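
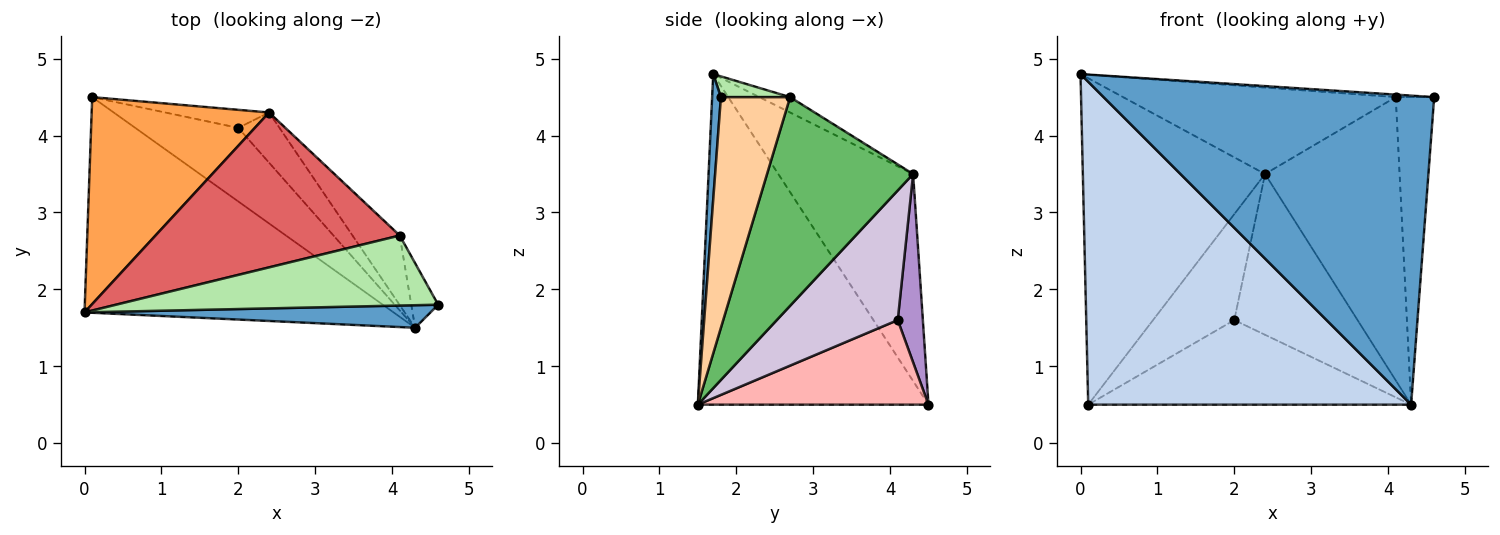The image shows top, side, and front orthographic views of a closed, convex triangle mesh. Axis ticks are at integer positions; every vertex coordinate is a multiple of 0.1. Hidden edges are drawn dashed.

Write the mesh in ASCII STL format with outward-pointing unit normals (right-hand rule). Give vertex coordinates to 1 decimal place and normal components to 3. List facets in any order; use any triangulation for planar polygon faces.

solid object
 facet normal 0.026 -0.997 0.073
  outer loop
   vertex 4.3 1.5 0.5
   vertex 4.6 1.8 4.5
   vertex 0.0 1.7 4.8
  endloop
 endfacet
 facet normal -0.511 -0.715 -0.477
  outer loop
   vertex 4.3 1.5 0.5
   vertex 0.0 1.7 4.8
   vertex 0.1 4.5 0.5
  endloop
 endfacet
 facet normal -0.530 0.716 0.454
  outer loop
   vertex 2.4 4.3 3.5
   vertex 0.1 4.5 0.5
   vertex 0.0 1.7 4.8
  endloop
 endfacet
 facet normal 0.870 0.483 -0.101
  outer loop
   vertex 4.1 2.7 4.5
   vertex 4.6 1.8 4.5
   vertex 4.3 1.5 0.5
  endloop
 endfacet
 facet normal 0.726 0.668 -0.164
  outer loop
   vertex 4.1 2.7 4.5
   vertex 4.3 1.5 0.5
   vertex 2.4 4.3 3.5
  endloop
 endfacet
 facet normal 0.064 0.036 0.997
  outer loop
   vertex 4.1 2.7 4.5
   vertex 0.0 1.7 4.8
   vertex 4.6 1.8 4.5
  endloop
 endfacet
 facet normal -0.055 0.487 0.872
  outer loop
   vertex 4.1 2.7 4.5
   vertex 2.4 4.3 3.5
   vertex 0.0 1.7 4.8
  endloop
 endfacet
 facet normal 0.474 0.664 -0.578
  outer loop
   vertex 2.0 4.1 1.6
   vertex 4.3 1.5 0.5
   vertex 0.1 4.5 0.5
  endloop
 endfacet
 facet normal 0.292 0.943 -0.161
  outer loop
   vertex 2.0 4.1 1.6
   vertex 0.1 4.5 0.5
   vertex 2.4 4.3 3.5
  endloop
 endfacet
 facet normal 0.684 0.697 -0.217
  outer loop
   vertex 2.0 4.1 1.6
   vertex 2.4 4.3 3.5
   vertex 4.3 1.5 0.5
  endloop
 endfacet
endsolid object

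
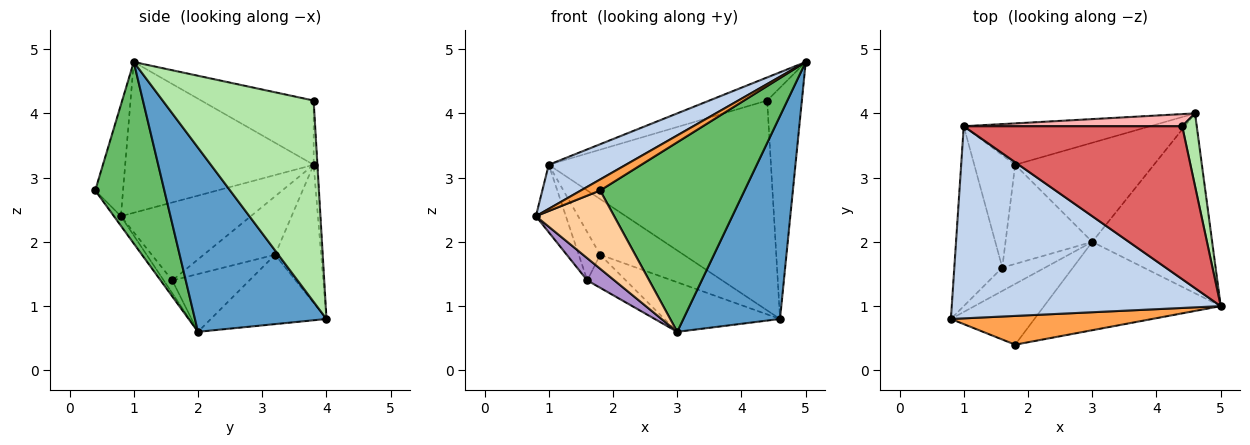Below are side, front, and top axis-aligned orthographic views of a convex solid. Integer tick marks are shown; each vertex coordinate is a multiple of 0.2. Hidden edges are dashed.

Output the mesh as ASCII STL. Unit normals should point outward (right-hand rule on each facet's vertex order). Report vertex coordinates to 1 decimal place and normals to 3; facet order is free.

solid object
 facet normal 0.714 -0.524 -0.465
  outer loop
   vertex 3.0 2.0 0.6
   vertex 4.6 4.0 0.8
   vertex 5.0 1.0 4.8
  endloop
 endfacet
 facet normal -0.479 -0.196 0.855
  outer loop
   vertex 1.0 3.8 3.2
   vertex 0.8 0.8 2.4
   vertex 5.0 1.0 4.8
  endloop
 endfacet
 facet normal -0.459 -0.318 0.830
  outer loop
   vertex 1.8 0.4 2.8
   vertex 5.0 1.0 4.8
   vertex 0.8 0.8 2.4
  endloop
 endfacet
 facet normal -0.071 -0.788 -0.612
  outer loop
   vertex 1.8 0.4 2.8
   vertex 0.8 0.8 2.4
   vertex 3.0 2.0 0.6
  endloop
 endfacet
 facet normal 0.398 -0.831 -0.388
  outer loop
   vertex 1.8 0.4 2.8
   vertex 3.0 2.0 0.6
   vertex 5.0 1.0 4.8
  endloop
 endfacet
 facet normal 0.972 0.223 0.070
  outer loop
   vertex 4.4 3.8 4.2
   vertex 5.0 1.0 4.8
   vertex 4.6 4.0 0.8
  endloop
 endfacet
 facet normal -0.279 0.144 0.949
  outer loop
   vertex 4.4 3.8 4.2
   vertex 1.0 3.8 3.2
   vertex 5.0 1.0 4.8
  endloop
 endfacet
 facet normal -0.017 0.998 0.058
  outer loop
   vertex 4.4 3.8 4.2
   vertex 4.6 4.0 0.8
   vertex 1.0 3.8 3.2
  endloop
 endfacet
 facet normal -0.213 -0.673 -0.708
  outer loop
   vertex 1.6 1.6 1.4
   vertex 3.0 2.0 0.6
   vertex 0.8 0.8 2.4
  endloop
 endfacet
 facet normal -0.836 0.193 -0.514
  outer loop
   vertex 1.6 1.6 1.4
   vertex 0.8 0.8 2.4
   vertex 1.0 3.8 3.2
  endloop
 endfacet
 facet normal -0.408 0.408 -0.816
  outer loop
   vertex 1.8 3.2 1.8
   vertex 4.6 4.0 0.8
   vertex 3.0 2.0 0.6
  endloop
 endfacet
 facet normal -0.405 0.734 -0.546
  outer loop
   vertex 1.8 3.2 1.8
   vertex 1.0 3.8 3.2
   vertex 4.6 4.0 0.8
  endloop
 endfacet
 facet normal -0.535 0.267 -0.802
  outer loop
   vertex 1.8 3.2 1.8
   vertex 3.0 2.0 0.6
   vertex 1.6 1.6 1.4
  endloop
 endfacet
 facet normal -0.796 0.239 -0.557
  outer loop
   vertex 1.8 3.2 1.8
   vertex 1.6 1.6 1.4
   vertex 1.0 3.8 3.2
  endloop
 endfacet
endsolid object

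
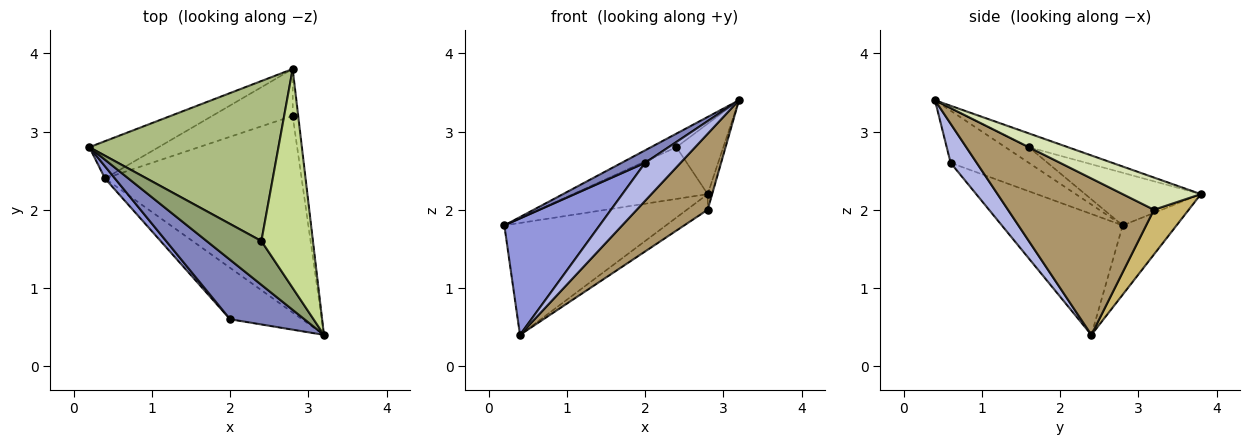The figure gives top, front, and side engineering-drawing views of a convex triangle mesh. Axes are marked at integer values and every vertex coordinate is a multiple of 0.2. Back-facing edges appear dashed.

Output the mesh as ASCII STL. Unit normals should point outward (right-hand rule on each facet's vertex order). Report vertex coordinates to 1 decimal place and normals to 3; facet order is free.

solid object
 facet normal -0.302 0.905 -0.302
  outer loop
   vertex 0.4 2.4 0.4
   vertex 0.2 2.8 1.8
   vertex 2.8 3.8 2.2
  endloop
 endfacet
 facet normal -0.566 -0.170 0.807
  outer loop
   vertex 2.0 0.6 2.6
   vertex 3.2 0.4 3.4
   vertex 0.2 2.8 1.8
  endloop
 endfacet
 facet normal -0.784 -0.618 0.065
  outer loop
   vertex 2.0 0.6 2.6
   vertex 0.2 2.8 1.8
   vertex 0.4 2.4 0.4
  endloop
 endfacet
 facet normal 0.400 -0.545 -0.737
  outer loop
   vertex 2.0 0.6 2.6
   vertex 0.4 2.4 0.4
   vertex 3.2 0.4 3.4
  endloop
 endfacet
 facet normal -0.263 0.285 0.922
  outer loop
   vertex 2.4 1.6 2.8
   vertex 0.2 2.8 1.8
   vertex 3.2 0.4 3.4
  endloop
 endfacet
 facet normal -0.256 0.297 0.920
  outer loop
   vertex 2.4 1.6 2.8
   vertex 2.8 3.8 2.2
   vertex 0.2 2.8 1.8
  endloop
 endfacet
 facet normal -0.247 0.297 0.923
  outer loop
   vertex 2.4 1.6 2.8
   vertex 3.2 0.4 3.4
   vertex 2.8 3.8 2.2
  endloop
 endfacet
 facet normal 0.984 0.056 -0.169
  outer loop
   vertex 2.8 3.2 2.0
   vertex 2.8 3.8 2.2
   vertex 3.2 0.4 3.4
  endloop
 endfacet
 facet normal 0.596 -0.289 -0.749
  outer loop
   vertex 2.8 3.2 2.0
   vertex 3.2 0.4 3.4
   vertex 0.4 2.4 0.4
  endloop
 endfacet
 facet normal 0.466 0.280 -0.839
  outer loop
   vertex 2.8 3.2 2.0
   vertex 0.4 2.4 0.4
   vertex 2.8 3.8 2.2
  endloop
 endfacet
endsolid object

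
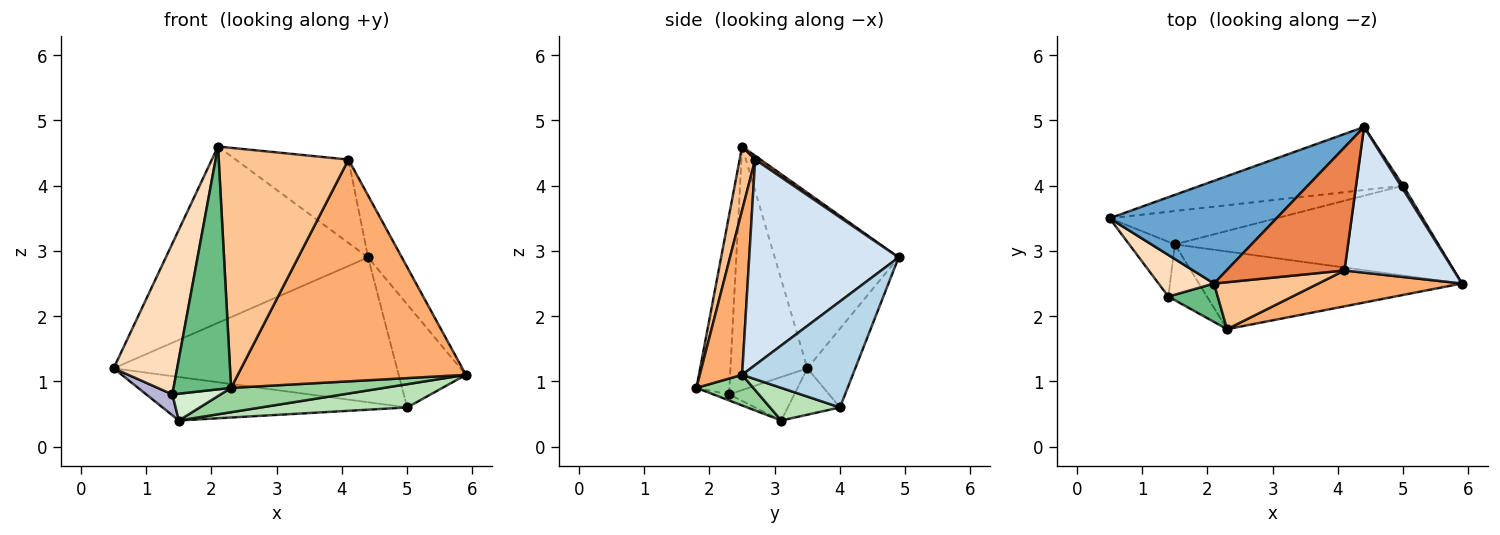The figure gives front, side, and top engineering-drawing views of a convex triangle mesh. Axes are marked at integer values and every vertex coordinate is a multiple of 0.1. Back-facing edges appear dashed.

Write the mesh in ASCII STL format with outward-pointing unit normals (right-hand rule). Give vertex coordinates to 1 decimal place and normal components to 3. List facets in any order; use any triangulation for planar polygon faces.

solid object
 facet normal -0.468 0.764 0.445
  outer loop
   vertex 2.1 2.5 4.6
   vertex 4.4 4.9 2.9
   vertex 0.5 3.5 1.2
  endloop
 endfacet
 facet normal -0.153 0.906 -0.395
  outer loop
   vertex 5.0 4.0 0.6
   vertex 0.5 3.5 1.2
   vertex 4.4 4.9 2.9
  endloop
 endfacet
 facet normal 0.854 0.519 0.020
  outer loop
   vertex 5.0 4.0 0.6
   vertex 4.4 4.9 2.9
   vertex 5.9 2.5 1.1
  endloop
 endfacet
 facet normal 0.866 0.196 0.460
  outer loop
   vertex 4.1 2.7 4.4
   vertex 5.9 2.5 1.1
   vertex 4.4 4.9 2.9
  endloop
 endfacet
 facet normal 0.027 0.561 0.828
  outer loop
   vertex 4.1 2.7 4.4
   vertex 4.4 4.9 2.9
   vertex 2.1 2.5 4.6
  endloop
 endfacet
 facet normal 0.180 -0.971 0.157
  outer loop
   vertex 4.1 2.7 4.4
   vertex 2.3 1.8 0.9
   vertex 5.9 2.5 1.1
  endloop
 endfacet
 facet normal 0.117 -0.975 0.191
  outer loop
   vertex 4.1 2.7 4.4
   vertex 2.1 2.5 4.6
   vertex 2.3 1.8 0.9
  endloop
 endfacet
 facet normal -0.759 -0.627 0.173
  outer loop
   vertex 1.4 2.3 0.8
   vertex 2.1 2.5 4.6
   vertex 0.5 3.5 1.2
  endloop
 endfacet
 facet normal -0.493 -0.860 0.136
  outer loop
   vertex 1.4 2.3 0.8
   vertex 2.3 1.8 0.9
   vertex 2.1 2.5 4.6
  endloop
 endfacet
 facet normal 0.110 -0.297 -0.949
  outer loop
   vertex 1.5 3.1 0.4
   vertex 5.9 2.5 1.1
   vertex 2.3 1.8 0.9
  endloop
 endfacet
 facet normal 0.119 -0.249 -0.961
  outer loop
   vertex 1.5 3.1 0.4
   vertex 5.0 4.0 0.6
   vertex 5.9 2.5 1.1
  endloop
 endfacet
 facet normal -0.139 -0.429 -0.893
  outer loop
   vertex 1.5 3.1 0.4
   vertex 2.3 1.8 0.9
   vertex 1.4 2.3 0.8
  endloop
 endfacet
 facet normal -0.167 0.782 -0.600
  outer loop
   vertex 1.5 3.1 0.4
   vertex 0.5 3.5 1.2
   vertex 5.0 4.0 0.6
  endloop
 endfacet
 facet normal -0.665 -0.266 -0.698
  outer loop
   vertex 1.5 3.1 0.4
   vertex 1.4 2.3 0.8
   vertex 0.5 3.5 1.2
  endloop
 endfacet
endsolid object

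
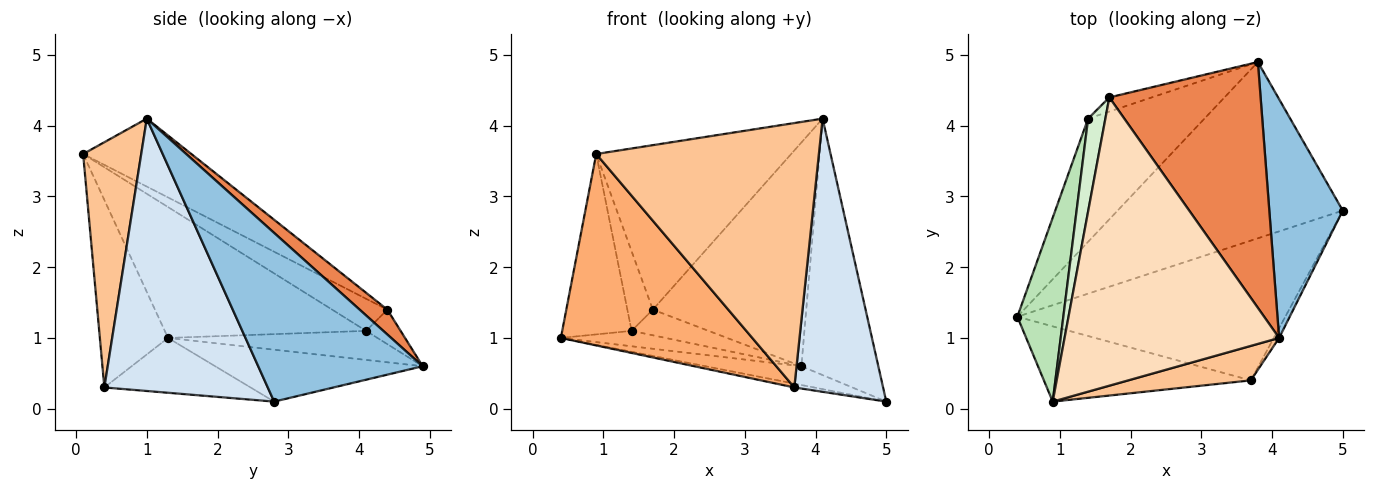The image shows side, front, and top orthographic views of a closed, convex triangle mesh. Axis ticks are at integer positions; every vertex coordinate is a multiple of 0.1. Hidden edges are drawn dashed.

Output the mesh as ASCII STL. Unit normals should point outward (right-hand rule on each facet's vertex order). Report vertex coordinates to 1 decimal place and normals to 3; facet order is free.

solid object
 facet normal -0.223 0.103 -0.969
  outer loop
   vertex 3.8 4.9 0.6
   vertex 5.0 2.8 0.1
   vertex 0.4 1.3 1.0
  endloop
 endfacet
 facet normal 0.843 0.394 0.367
  outer loop
   vertex 4.1 1.0 4.1
   vertex 5.0 2.8 0.1
   vertex 3.8 4.9 0.6
  endloop
 endfacet
 facet normal -0.200 0.027 -0.979
  outer loop
   vertex 3.7 0.4 0.3
   vertex 0.4 1.3 1.0
   vertex 5.0 2.8 0.1
  endloop
 endfacet
 facet normal 0.879 -0.477 -0.017
  outer loop
   vertex 3.7 0.4 0.3
   vertex 5.0 2.8 0.1
   vertex 4.1 1.0 4.1
  endloop
 endfacet
 facet normal 0.121 0.668 0.734
  outer loop
   vertex 1.7 4.4 1.4
   vertex 4.1 1.0 4.1
   vertex 3.8 4.9 0.6
  endloop
 endfacet
 facet normal -0.315 -0.883 -0.347
  outer loop
   vertex 0.9 0.1 3.6
   vertex 0.4 1.3 1.0
   vertex 3.7 0.4 0.3
  endloop
 endfacet
 facet normal 0.250 -0.960 0.125
  outer loop
   vertex 0.9 0.1 3.6
   vertex 3.7 0.4 0.3
   vertex 4.1 1.0 4.1
  endloop
 endfacet
 facet normal -0.265 0.478 0.837
  outer loop
   vertex 0.9 0.1 3.6
   vertex 4.1 1.0 4.1
   vertex 1.7 4.4 1.4
  endloop
 endfacet
 facet normal -0.241 0.120 -0.963
  outer loop
   vertex 1.4 4.1 1.1
   vertex 3.8 4.9 0.6
   vertex 0.4 1.3 1.0
  endloop
 endfacet
 facet normal -0.365 0.815 -0.450
  outer loop
   vertex 1.4 4.1 1.1
   vertex 1.7 4.4 1.4
   vertex 3.8 4.9 0.6
  endloop
 endfacet
 facet normal -0.897 0.309 0.315
  outer loop
   vertex 1.4 4.1 1.1
   vertex 0.4 1.3 1.0
   vertex 0.9 0.1 3.6
  endloop
 endfacet
 facet normal -0.816 0.376 0.439
  outer loop
   vertex 1.4 4.1 1.1
   vertex 0.9 0.1 3.6
   vertex 1.7 4.4 1.4
  endloop
 endfacet
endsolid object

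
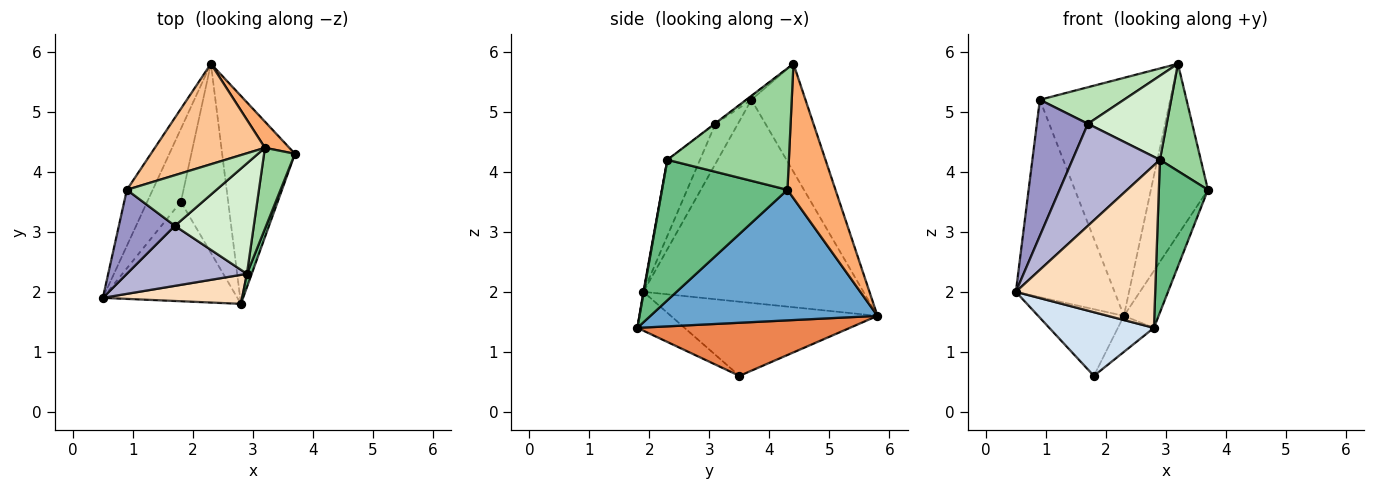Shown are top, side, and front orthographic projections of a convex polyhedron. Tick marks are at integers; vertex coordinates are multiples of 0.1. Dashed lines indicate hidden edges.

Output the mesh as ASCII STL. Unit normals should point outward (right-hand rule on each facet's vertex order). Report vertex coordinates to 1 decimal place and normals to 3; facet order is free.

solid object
 facet normal 0.866 0.132 -0.483
  outer loop
   vertex 2.8 1.8 1.4
   vertex 2.3 5.8 1.6
   vertex 3.7 4.3 3.7
  endloop
 endfacet
 facet normal -0.906 0.406 -0.115
  outer loop
   vertex 0.9 3.7 5.2
   vertex 2.3 5.8 1.6
   vertex 0.5 1.9 2.0
  endloop
 endfacet
 facet normal -0.852 0.353 -0.387
  outer loop
   vertex 1.8 3.5 0.6
   vertex 0.5 1.9 2.0
   vertex 2.3 5.8 1.6
  endloop
 endfacet
 facet normal -0.236 -0.524 -0.818
  outer loop
   vertex 1.8 3.5 0.6
   vertex 2.8 1.8 1.4
   vertex 0.5 1.9 2.0
  endloop
 endfacet
 facet normal 0.741 0.126 -0.659
  outer loop
   vertex 1.8 3.5 0.6
   vertex 2.3 5.8 1.6
   vertex 2.8 1.8 1.4
  endloop
 endfacet
 facet normal 0.640 0.760 0.116
  outer loop
   vertex 3.2 4.4 5.8
   vertex 3.7 4.3 3.7
   vertex 2.3 5.8 1.6
  endloop
 endfacet
 facet normal -0.357 0.861 0.363
  outer loop
   vertex 3.2 4.4 5.8
   vertex 2.3 5.8 1.6
   vertex 0.9 3.7 5.2
  endloop
 endfacet
 facet normal 0.003 -0.984 0.176
  outer loop
   vertex 2.9 2.3 4.2
   vertex 0.5 1.9 2.0
   vertex 2.8 1.8 1.4
  endloop
 endfacet
 facet normal 0.931 -0.364 0.032
  outer loop
   vertex 2.9 2.3 4.2
   vertex 2.8 1.8 1.4
   vertex 3.7 4.3 3.7
  endloop
 endfacet
 facet normal 0.921 -0.310 0.234
  outer loop
   vertex 2.9 2.3 4.2
   vertex 3.7 4.3 3.7
   vertex 3.2 4.4 5.8
  endloop
 endfacet
 facet normal -0.033 -0.585 0.810
  outer loop
   vertex 1.7 3.1 4.8
   vertex 3.2 4.4 5.8
   vertex 0.9 3.7 5.2
  endloop
 endfacet
 facet normal -0.006 -0.606 0.796
  outer loop
   vertex 1.7 3.1 4.8
   vertex 2.9 2.3 4.2
   vertex 3.2 4.4 5.8
  endloop
 endfacet
 facet normal -0.351 -0.797 0.492
  outer loop
   vertex 1.7 3.1 4.8
   vertex 0.9 3.7 5.2
   vertex 0.5 1.9 2.0
  endloop
 endfacet
 facet normal -0.306 -0.821 0.483
  outer loop
   vertex 1.7 3.1 4.8
   vertex 0.5 1.9 2.0
   vertex 2.9 2.3 4.2
  endloop
 endfacet
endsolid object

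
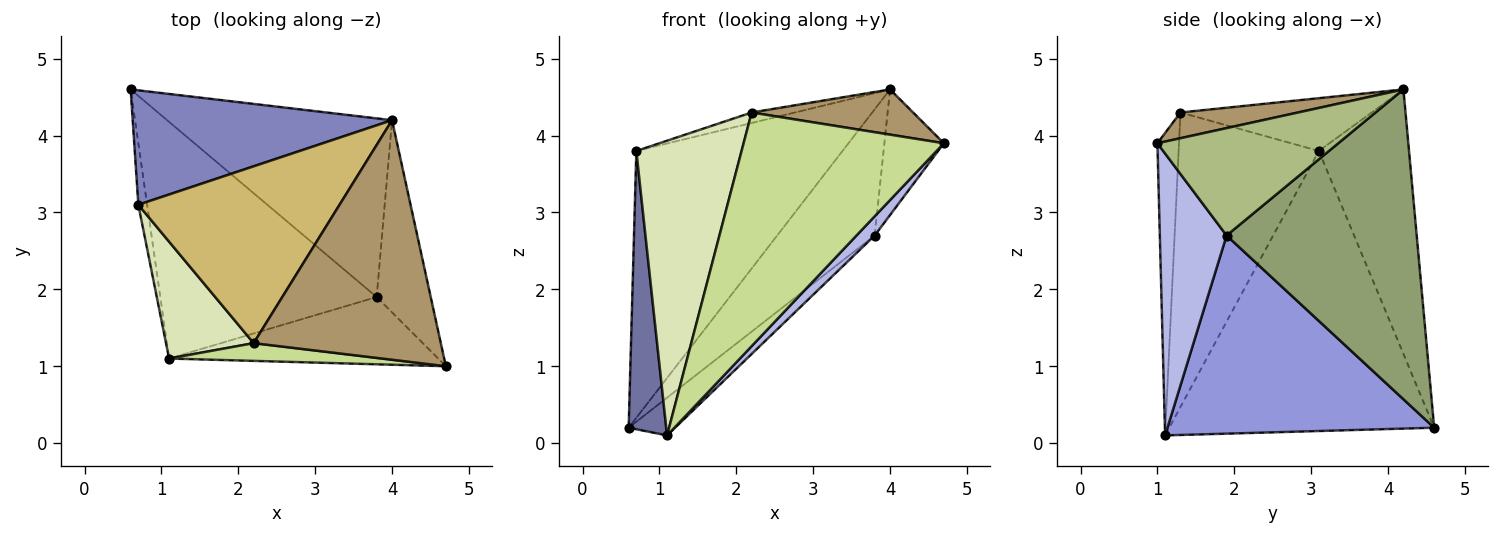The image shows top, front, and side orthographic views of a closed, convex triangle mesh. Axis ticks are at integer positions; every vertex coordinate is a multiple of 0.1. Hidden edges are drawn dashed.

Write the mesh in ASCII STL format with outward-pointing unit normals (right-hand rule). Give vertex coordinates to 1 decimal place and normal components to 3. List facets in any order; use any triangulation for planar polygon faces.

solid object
 facet normal -0.990 -0.140 -0.031
  outer loop
   vertex 0.7 3.1 3.8
   vertex 0.6 4.6 0.2
   vertex 1.1 1.1 0.1
  endloop
 endfacet
 facet normal -0.373 0.853 0.366
  outer loop
   vertex 0.7 3.1 3.8
   vertex 4.0 4.2 4.6
   vertex 0.6 4.6 0.2
  endloop
 endfacet
 facet normal 0.671 0.117 -0.732
  outer loop
   vertex 3.8 1.9 2.7
   vertex 1.1 1.1 0.1
   vertex 0.6 4.6 0.2
  endloop
 endfacet
 facet normal 0.710 -0.194 -0.677
  outer loop
   vertex 3.8 1.9 2.7
   vertex 4.7 1.0 3.9
   vertex 1.1 1.1 0.1
  endloop
 endfacet
 facet normal 0.747 0.383 -0.543
  outer loop
   vertex 3.8 1.9 2.7
   vertex 0.6 4.6 0.2
   vertex 4.0 4.2 4.6
  endloop
 endfacet
 facet normal 0.857 0.282 -0.431
  outer loop
   vertex 3.8 1.9 2.7
   vertex 4.0 4.2 4.6
   vertex 4.7 1.0 3.9
  endloop
 endfacet
 facet normal -0.107 -0.991 0.075
  outer loop
   vertex 2.2 1.3 4.3
   vertex 1.1 1.1 0.1
   vertex 4.7 1.0 3.9
  endloop
 endfacet
 facet normal -0.778 -0.584 0.232
  outer loop
   vertex 2.2 1.3 4.3
   vertex 0.7 3.1 3.8
   vertex 1.1 1.1 0.1
  endloop
 endfacet
 facet normal 0.134 -0.184 0.974
  outer loop
   vertex 2.2 1.3 4.3
   vertex 4.7 1.0 3.9
   vertex 4.0 4.2 4.6
  endloop
 endfacet
 facet normal -0.253 0.057 0.966
  outer loop
   vertex 2.2 1.3 4.3
   vertex 4.0 4.2 4.6
   vertex 0.7 3.1 3.8
  endloop
 endfacet
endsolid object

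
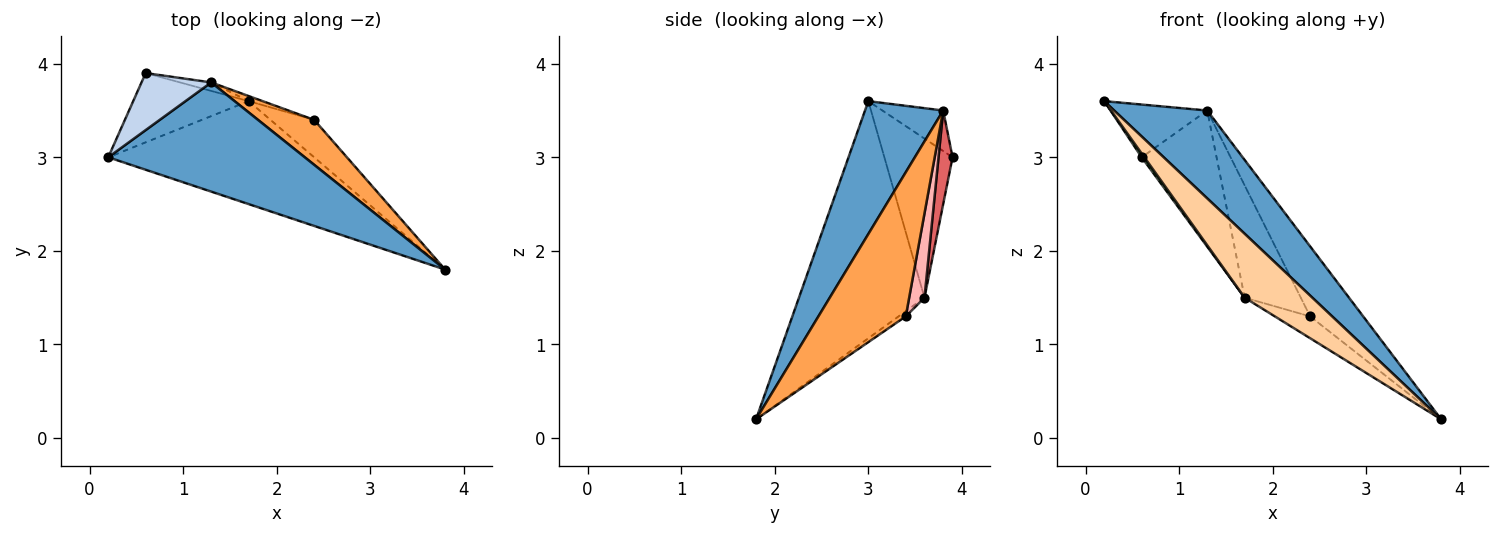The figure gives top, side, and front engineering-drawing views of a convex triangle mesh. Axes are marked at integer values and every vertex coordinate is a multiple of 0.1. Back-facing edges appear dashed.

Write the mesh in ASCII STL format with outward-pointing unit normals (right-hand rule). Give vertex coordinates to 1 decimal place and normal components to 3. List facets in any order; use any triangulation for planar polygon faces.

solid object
 facet normal 0.466 -0.555 0.689
  outer loop
   vertex 1.3 3.8 3.5
   vertex 0.2 3.0 3.6
   vertex 3.8 1.8 0.2
  endloop
 endfacet
 facet normal -0.393 0.625 0.675
  outer loop
   vertex 1.3 3.8 3.5
   vertex 0.6 3.9 3.0
   vertex 0.2 3.0 3.6
  endloop
 endfacet
 facet normal 0.811 0.492 0.316
  outer loop
   vertex 2.4 3.4 1.3
   vertex 1.3 3.8 3.5
   vertex 3.8 1.8 0.2
  endloop
 endfacet
 facet normal -0.699 -0.377 -0.607
  outer loop
   vertex 1.7 3.6 1.5
   vertex 3.8 1.8 0.2
   vertex 0.2 3.0 3.6
  endloop
 endfacet
 facet normal -0.809 -0.032 -0.587
  outer loop
   vertex 1.7 3.6 1.5
   vertex 0.2 3.0 3.6
   vertex 0.6 3.9 3.0
  endloop
 endfacet
 facet normal -0.102 0.501 -0.859
  outer loop
   vertex 1.7 3.6 1.5
   vertex 2.4 3.4 1.3
   vertex 3.8 1.8 0.2
  endloop
 endfacet
 facet normal 0.184 0.981 -0.061
  outer loop
   vertex 1.7 3.6 1.5
   vertex 0.6 3.9 3.0
   vertex 1.3 3.8 3.5
  endloop
 endfacet
 facet normal 0.263 0.964 -0.044
  outer loop
   vertex 1.7 3.6 1.5
   vertex 1.3 3.8 3.5
   vertex 2.4 3.4 1.3
  endloop
 endfacet
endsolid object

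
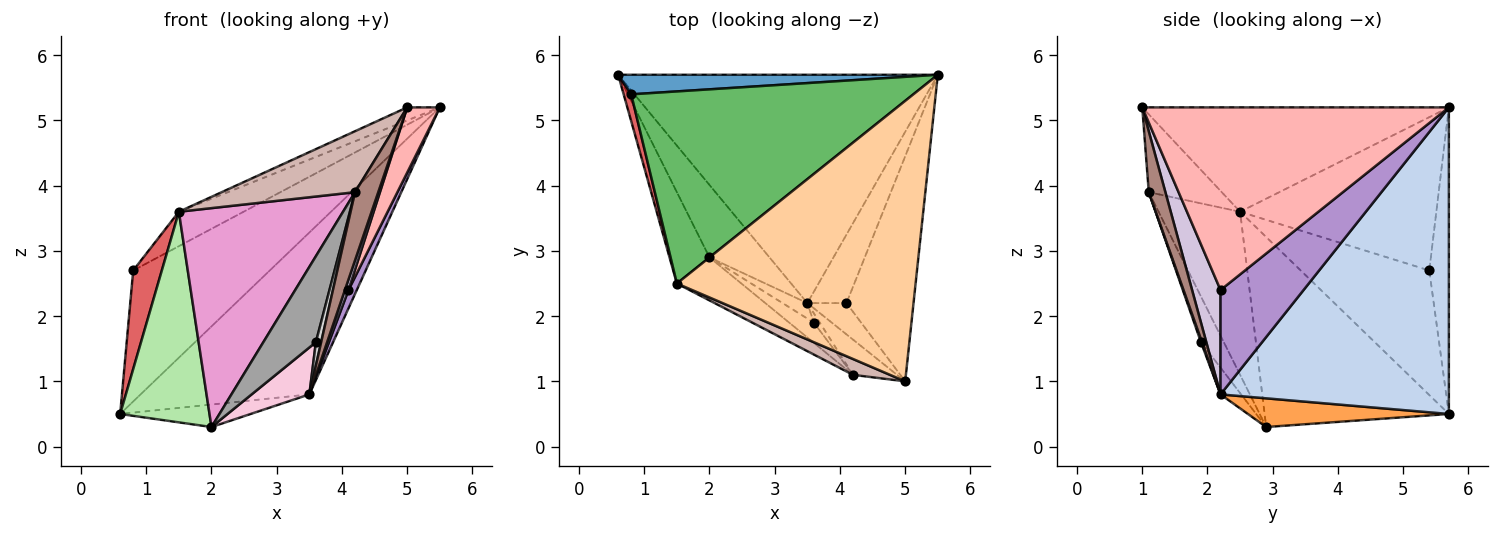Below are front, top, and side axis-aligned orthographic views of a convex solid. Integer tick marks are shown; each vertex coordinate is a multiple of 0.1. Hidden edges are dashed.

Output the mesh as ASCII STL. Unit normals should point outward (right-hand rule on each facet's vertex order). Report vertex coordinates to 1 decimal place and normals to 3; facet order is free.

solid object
 facet normal -0.140 0.979 0.146
  outer loop
   vertex 0.8 5.4 2.7
   vertex 5.5 5.7 5.2
   vertex 0.6 5.7 0.5
  endloop
 endfacet
 facet normal 0.616 0.456 -0.642
  outer loop
   vertex 3.5 2.2 0.8
   vertex 0.6 5.7 0.5
   vertex 5.5 5.7 5.2
  endloop
 endfacet
 facet normal 0.415 0.270 -0.869
  outer loop
   vertex 3.5 2.2 0.8
   vertex 2.0 2.9 0.3
   vertex 0.6 5.7 0.5
  endloop
 endfacet
 facet normal -0.400 0.043 0.915
  outer loop
   vertex 1.5 2.5 3.6
   vertex 5.0 1.0 5.2
   vertex 5.5 5.7 5.2
  endloop
 endfacet
 facet normal -0.472 0.156 0.868
  outer loop
   vertex 1.5 2.5 3.6
   vertex 5.5 5.7 5.2
   vertex 0.8 5.4 2.7
  endloop
 endfacet
 facet normal -0.884 -0.429 -0.186
  outer loop
   vertex 1.5 2.5 3.6
   vertex 0.6 5.7 0.5
   vertex 2.0 2.9 0.3
  endloop
 endfacet
 facet normal -0.974 -0.217 0.059
  outer loop
   vertex 1.5 2.5 3.6
   vertex 0.8 5.4 2.7
   vertex 0.6 5.7 0.5
  endloop
 endfacet
 facet normal 0.934 -0.099 -0.343
  outer loop
   vertex 4.1 2.2 2.4
   vertex 5.5 5.7 5.2
   vertex 5.0 1.0 5.2
  endloop
 endfacet
 facet normal 0.932 -0.093 -0.350
  outer loop
   vertex 4.1 2.2 2.4
   vertex 3.5 2.2 0.8
   vertex 5.5 5.7 5.2
  endloop
 endfacet
 facet normal 0.930 -0.116 -0.349
  outer loop
   vertex 4.1 2.2 2.4
   vertex 5.0 1.0 5.2
   vertex 3.5 2.2 0.8
  endloop
 endfacet
 facet normal 0.535 -0.751 -0.387
  outer loop
   vertex 4.2 1.1 3.9
   vertex 3.5 2.2 0.8
   vertex 5.0 1.0 5.2
  endloop
 endfacet
 facet normal -0.468 -0.855 0.222
  outer loop
   vertex 4.2 1.1 3.9
   vertex 5.0 1.0 5.2
   vertex 1.5 2.5 3.6
  endloop
 endfacet
 facet normal -0.438 -0.882 -0.173
  outer loop
   vertex 4.2 1.1 3.9
   vertex 1.5 2.5 3.6
   vertex 2.0 2.9 0.3
  endloop
 endfacet
 facet normal -0.321 -0.899 -0.297
  outer loop
   vertex 3.6 1.9 1.6
   vertex 2.0 2.9 0.3
   vertex 3.5 2.2 0.8
  endloop
 endfacet
 facet normal -0.390 -0.897 -0.210
  outer loop
   vertex 3.6 1.9 1.6
   vertex 4.2 1.1 3.9
   vertex 2.0 2.9 0.3
  endloop
 endfacet
 facet normal 0.183 -0.913 -0.365
  outer loop
   vertex 3.6 1.9 1.6
   vertex 3.5 2.2 0.8
   vertex 4.2 1.1 3.9
  endloop
 endfacet
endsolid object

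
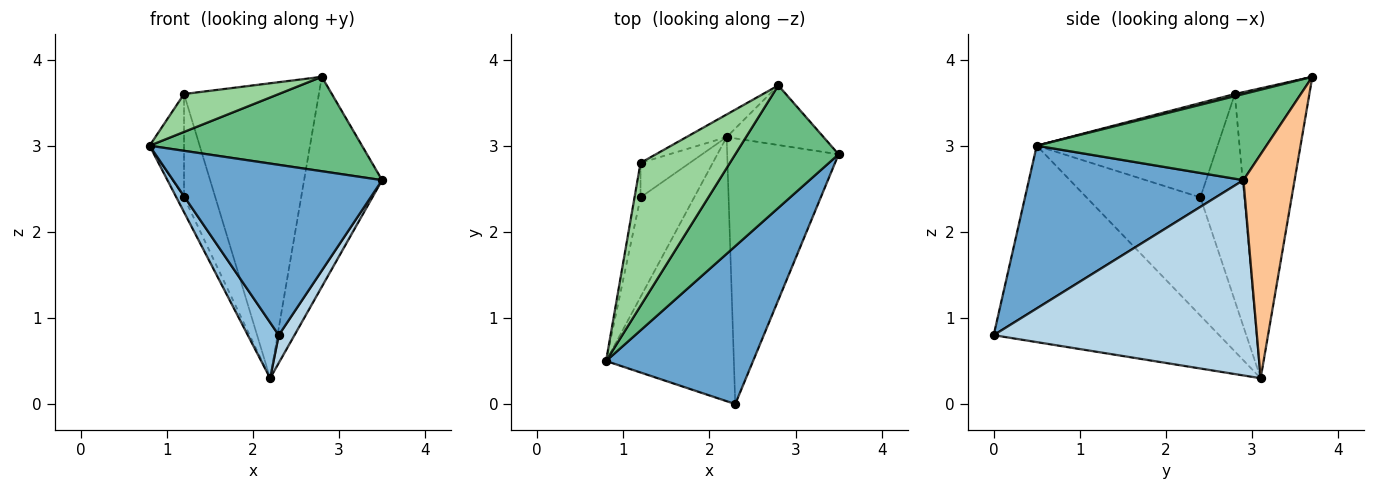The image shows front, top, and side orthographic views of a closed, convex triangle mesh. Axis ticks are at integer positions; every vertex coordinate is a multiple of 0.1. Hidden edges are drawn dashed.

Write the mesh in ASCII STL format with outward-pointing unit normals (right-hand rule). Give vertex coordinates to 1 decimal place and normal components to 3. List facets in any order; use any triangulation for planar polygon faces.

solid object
 facet normal 0.601 -0.586 0.543
  outer loop
   vertex 2.3 0.0 0.8
   vertex 3.5 2.9 2.6
   vertex 0.8 0.5 3.0
  endloop
 endfacet
 facet normal -0.833 -0.114 -0.542
  outer loop
   vertex 2.2 3.1 0.3
   vertex 2.3 0.0 0.8
   vertex 0.8 0.5 3.0
  endloop
 endfacet
 facet normal 0.867 -0.052 -0.495
  outer loop
   vertex 2.2 3.1 0.3
   vertex 3.5 2.9 2.6
   vertex 2.3 0.0 0.8
  endloop
 endfacet
 facet normal -0.909 0.061 -0.412
  outer loop
   vertex 1.2 2.4 2.4
   vertex 2.2 3.1 0.3
   vertex 0.8 0.5 3.0
  endloop
 endfacet
 facet normal -0.980 0.187 -0.062
  outer loop
   vertex 1.2 2.4 2.4
   vertex 0.8 0.5 3.0
   vertex 1.2 2.8 3.6
  endloop
 endfacet
 facet normal -0.799 0.571 -0.190
  outer loop
   vertex 1.2 2.4 2.4
   vertex 1.2 2.8 3.6
   vertex 2.2 3.1 0.3
  endloop
 endfacet
 facet normal 0.534 0.813 -0.231
  outer loop
   vertex 2.8 3.7 3.8
   vertex 3.5 2.9 2.6
   vertex 2.2 3.1 0.3
  endloop
 endfacet
 facet normal -0.483 0.873 -0.067
  outer loop
   vertex 2.8 3.7 3.8
   vertex 2.2 3.1 0.3
   vertex 1.2 2.8 3.6
  endloop
 endfacet
 facet normal 0.551 -0.510 0.661
  outer loop
   vertex 2.8 3.7 3.8
   vertex 0.8 0.5 3.0
   vertex 3.5 2.9 2.6
  endloop
 endfacet
 facet normal 0.023 -0.256 0.966
  outer loop
   vertex 2.8 3.7 3.8
   vertex 1.2 2.8 3.6
   vertex 0.8 0.5 3.0
  endloop
 endfacet
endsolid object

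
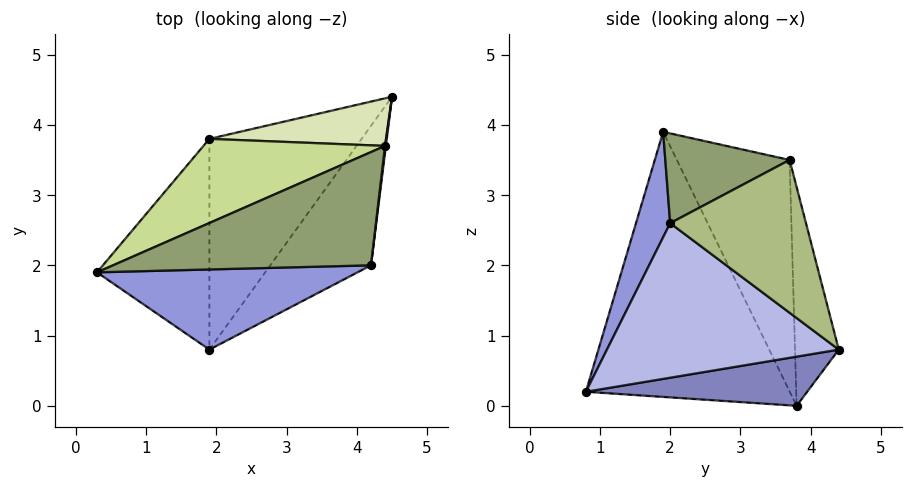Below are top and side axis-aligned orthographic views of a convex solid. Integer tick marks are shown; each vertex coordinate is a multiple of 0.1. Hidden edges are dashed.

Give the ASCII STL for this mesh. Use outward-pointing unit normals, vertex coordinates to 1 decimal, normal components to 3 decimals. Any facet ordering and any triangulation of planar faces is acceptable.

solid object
 facet normal -0.920 -0.026 -0.390
  outer loop
   vertex 1.9 3.8 0.0
   vertex 1.9 0.8 0.2
   vertex 0.3 1.9 3.9
  endloop
 endfacet
 facet normal 0.307 -0.063 -0.950
  outer loop
   vertex 1.9 3.8 0.0
   vertex 4.5 4.4 0.8
   vertex 1.9 0.8 0.2
  endloop
 endfacet
 facet normal 0.136 -0.932 0.336
  outer loop
   vertex 4.2 2.0 2.6
   vertex 0.3 1.9 3.9
   vertex 1.9 0.8 0.2
  endloop
 endfacet
 facet normal 0.745 -0.457 -0.485
  outer loop
   vertex 4.2 2.0 2.6
   vertex 1.9 0.8 0.2
   vertex 4.5 4.4 0.8
  endloop
 endfacet
 facet normal 0.289 -0.474 0.831
  outer loop
   vertex 4.4 3.7 3.5
   vertex 0.3 1.9 3.9
   vertex 4.2 2.0 2.6
  endloop
 endfacet
 facet normal 0.993 -0.120 0.006
  outer loop
   vertex 4.4 3.7 3.5
   vertex 4.2 2.0 2.6
   vertex 4.5 4.4 0.8
  endloop
 endfacet
 facet normal -0.362 0.888 0.284
  outer loop
   vertex 4.4 3.7 3.5
   vertex 1.9 3.8 0.0
   vertex 0.3 1.9 3.9
  endloop
 endfacet
 facet normal -0.286 0.930 0.231
  outer loop
   vertex 4.4 3.7 3.5
   vertex 4.5 4.4 0.8
   vertex 1.9 3.8 0.0
  endloop
 endfacet
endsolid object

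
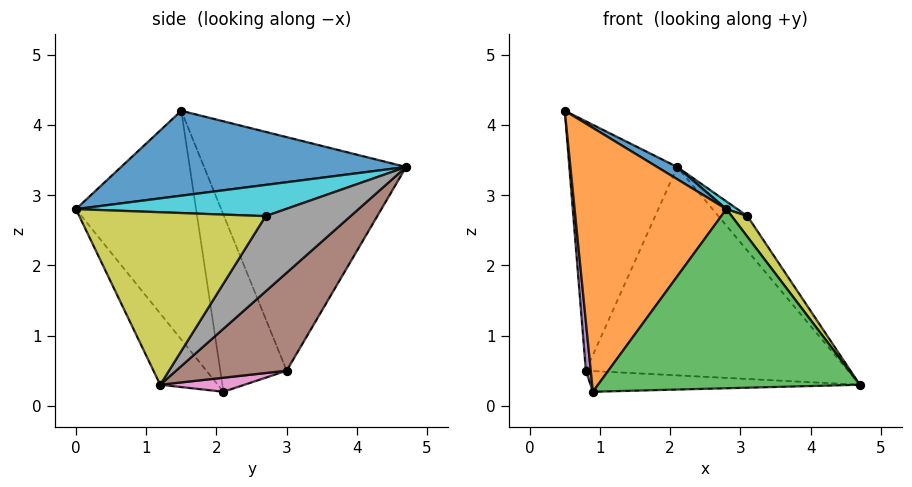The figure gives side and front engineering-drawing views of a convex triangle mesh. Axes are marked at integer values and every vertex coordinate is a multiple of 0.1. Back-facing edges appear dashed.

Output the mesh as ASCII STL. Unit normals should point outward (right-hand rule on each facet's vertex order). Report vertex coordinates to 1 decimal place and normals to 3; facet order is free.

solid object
 facet normal 0.503 -0.035 0.864
  outer loop
   vertex 2.8 0.0 2.8
   vertex 2.1 4.7 3.4
   vertex 0.5 1.5 4.2
  endloop
 endfacet
 facet normal -0.611 -0.772 -0.177
  outer loop
   vertex 2.8 0.0 2.8
   vertex 0.5 1.5 4.2
   vertex 0.9 2.1 0.2
  endloop
 endfacet
 facet normal -0.181 -0.826 -0.534
  outer loop
   vertex 2.8 0.0 2.8
   vertex 0.9 2.1 0.2
   vertex 4.7 1.2 0.3
  endloop
 endfacet
 facet normal -0.876 0.468 0.119
  outer loop
   vertex 0.8 3.0 0.5
   vertex 0.5 1.5 4.2
   vertex 2.1 4.7 3.4
  endloop
 endfacet
 facet normal -0.991 -0.073 -0.110
  outer loop
   vertex 0.8 3.0 0.5
   vertex 0.9 2.1 0.2
   vertex 0.5 1.5 4.2
  endloop
 endfacet
 facet normal 0.316 0.750 -0.581
  outer loop
   vertex 0.8 3.0 0.5
   vertex 2.1 4.7 3.4
   vertex 4.7 1.2 0.3
  endloop
 endfacet
 facet normal 0.102 0.325 -0.940
  outer loop
   vertex 0.8 3.0 0.5
   vertex 4.7 1.2 0.3
   vertex 0.9 2.1 0.2
  endloop
 endfacet
 facet normal 0.870 0.297 0.394
  outer loop
   vertex 3.1 2.7 2.7
   vertex 4.7 1.2 0.3
   vertex 2.1 4.7 3.4
  endloop
 endfacet
 facet normal 0.810 -0.068 0.583
  outer loop
   vertex 3.1 2.7 2.7
   vertex 2.8 0.0 2.8
   vertex 4.7 1.2 0.3
  endloop
 endfacet
 facet normal 0.535 -0.028 0.844
  outer loop
   vertex 3.1 2.7 2.7
   vertex 2.1 4.7 3.4
   vertex 2.8 0.0 2.8
  endloop
 endfacet
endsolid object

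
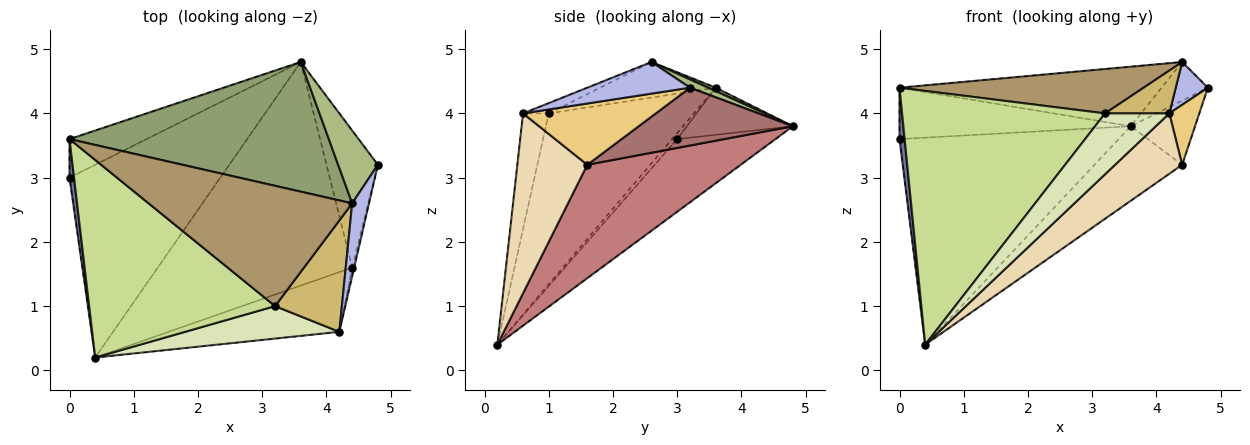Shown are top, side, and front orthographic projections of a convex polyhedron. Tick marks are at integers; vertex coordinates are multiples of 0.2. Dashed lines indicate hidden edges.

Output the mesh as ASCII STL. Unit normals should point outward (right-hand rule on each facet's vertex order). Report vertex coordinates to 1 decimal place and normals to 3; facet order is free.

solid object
 facet normal -0.625 -0.625 0.469
  outer loop
   vertex 0.0 3.0 3.6
   vertex 0.4 0.2 0.4
   vertex 0.0 3.6 4.4
  endloop
 endfacet
 facet normal -0.344 0.751 -0.563
  outer loop
   vertex 0.0 3.0 3.6
   vertex 0.0 3.6 4.4
   vertex 3.6 4.8 3.8
  endloop
 endfacet
 facet normal -0.312 0.695 -0.647
  outer loop
   vertex 0.0 3.0 3.6
   vertex 3.6 4.8 3.8
   vertex 0.4 0.2 0.4
  endloop
 endfacet
 facet normal 0.851 -0.266 0.452
  outer loop
   vertex 4.4 2.6 4.8
   vertex 4.2 0.6 4.0
   vertex 4.8 3.2 4.4
  endloop
 endfacet
 facet normal 0.012 0.417 0.909
  outer loop
   vertex 4.4 2.6 4.8
   vertex 3.6 4.8 3.8
   vertex 0.0 3.6 4.4
  endloop
 endfacet
 facet normal 0.179 0.460 0.870
  outer loop
   vertex 4.4 2.6 4.8
   vertex 4.8 3.2 4.4
   vertex 3.6 4.8 3.8
  endloop
 endfacet
 facet normal -0.491 -0.687 0.535
  outer loop
   vertex 3.2 1.0 4.0
   vertex 0.0 3.6 4.4
   vertex 0.4 0.2 0.4
  endloop
 endfacet
 facet normal -0.333 -0.832 0.444
  outer loop
   vertex 3.2 1.0 4.0
   vertex 0.4 0.2 0.4
   vertex 4.2 0.6 4.0
  endloop
 endfacet
 facet normal -0.162 -0.342 0.926
  outer loop
   vertex 3.2 1.0 4.0
   vertex 4.4 2.6 4.8
   vertex 0.0 3.6 4.4
  endloop
 endfacet
 facet normal -0.142 -0.355 0.924
  outer loop
   vertex 3.2 1.0 4.0
   vertex 4.2 0.6 4.0
   vertex 4.4 2.6 4.8
  endloop
 endfacet
 facet normal 0.975 -0.220 -0.031
  outer loop
   vertex 4.4 1.6 3.2
   vertex 4.8 3.2 4.4
   vertex 4.2 0.6 4.0
  endloop
 endfacet
 facet normal 0.595 -0.571 -0.565
  outer loop
   vertex 4.4 1.6 3.2
   vertex 4.2 0.6 4.0
   vertex 0.4 0.2 0.4
  endloop
 endfacet
 facet normal 0.714 0.297 -0.634
  outer loop
   vertex 4.4 1.6 3.2
   vertex 3.6 4.8 3.8
   vertex 4.8 3.2 4.4
  endloop
 endfacet
 facet normal 0.484 0.277 -0.830
  outer loop
   vertex 4.4 1.6 3.2
   vertex 0.4 0.2 0.4
   vertex 3.6 4.8 3.8
  endloop
 endfacet
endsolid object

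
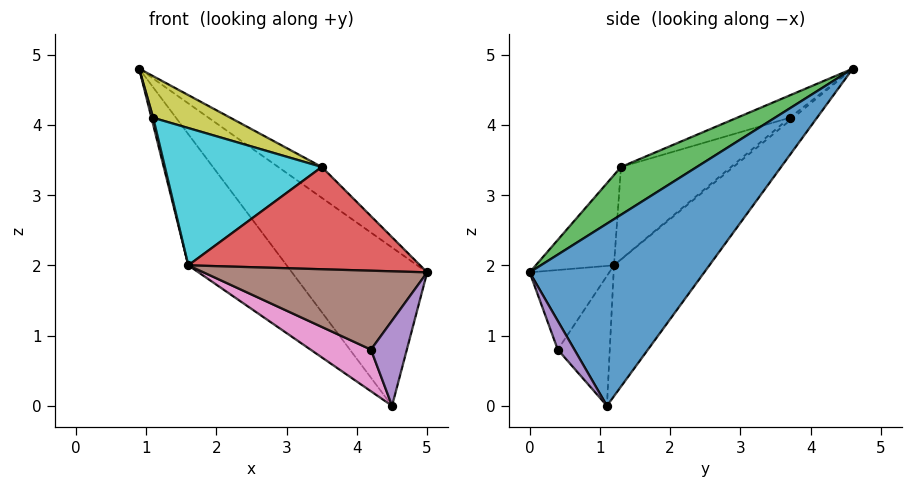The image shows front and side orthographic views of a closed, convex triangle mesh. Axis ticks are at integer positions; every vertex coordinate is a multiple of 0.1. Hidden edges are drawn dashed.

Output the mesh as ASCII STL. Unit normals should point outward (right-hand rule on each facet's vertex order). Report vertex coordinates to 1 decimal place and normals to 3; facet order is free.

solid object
 facet normal 0.782 0.606 0.145
  outer loop
   vertex 4.5 1.1 0.0
   vertex 0.9 4.6 4.8
   vertex 5.0 0.0 1.9
  endloop
 endfacet
 facet normal -0.481 0.496 -0.723
  outer loop
   vertex 1.6 1.2 2.0
   vertex 0.9 4.6 4.8
   vertex 4.5 1.1 0.0
  endloop
 endfacet
 facet normal 0.795 0.457 0.399
  outer loop
   vertex 3.5 1.3 3.4
   vertex 5.0 0.0 1.9
   vertex 0.9 4.6 4.8
  endloop
 endfacet
 facet normal -0.286 -0.847 0.448
  outer loop
   vertex 3.5 1.3 3.4
   vertex 1.6 1.2 2.0
   vertex 5.0 0.0 1.9
  endloop
 endfacet
 facet normal 0.355 -0.765 -0.537
  outer loop
   vertex 4.2 0.4 0.8
   vertex 4.5 1.1 0.0
   vertex 5.0 0.0 1.9
  endloop
 endfacet
 facet normal -0.334 -0.938 -0.098
  outer loop
   vertex 4.2 0.4 0.8
   vertex 5.0 0.0 1.9
   vertex 1.6 1.2 2.0
  endloop
 endfacet
 facet normal -0.483 -0.561 -0.672
  outer loop
   vertex 4.2 0.4 0.8
   vertex 1.6 1.2 2.0
   vertex 4.5 1.1 0.0
  endloop
 endfacet
 facet normal -0.852 -0.426 0.304
  outer loop
   vertex 1.1 3.7 4.1
   vertex 0.9 4.6 4.8
   vertex 1.6 1.2 2.0
  endloop
 endfacet
 facet normal -0.418 -0.614 0.670
  outer loop
   vertex 1.1 3.7 4.1
   vertex 3.5 1.3 3.4
   vertex 0.9 4.6 4.8
  endloop
 endfacet
 facet normal -0.440 -0.628 0.642
  outer loop
   vertex 1.1 3.7 4.1
   vertex 1.6 1.2 2.0
   vertex 3.5 1.3 3.4
  endloop
 endfacet
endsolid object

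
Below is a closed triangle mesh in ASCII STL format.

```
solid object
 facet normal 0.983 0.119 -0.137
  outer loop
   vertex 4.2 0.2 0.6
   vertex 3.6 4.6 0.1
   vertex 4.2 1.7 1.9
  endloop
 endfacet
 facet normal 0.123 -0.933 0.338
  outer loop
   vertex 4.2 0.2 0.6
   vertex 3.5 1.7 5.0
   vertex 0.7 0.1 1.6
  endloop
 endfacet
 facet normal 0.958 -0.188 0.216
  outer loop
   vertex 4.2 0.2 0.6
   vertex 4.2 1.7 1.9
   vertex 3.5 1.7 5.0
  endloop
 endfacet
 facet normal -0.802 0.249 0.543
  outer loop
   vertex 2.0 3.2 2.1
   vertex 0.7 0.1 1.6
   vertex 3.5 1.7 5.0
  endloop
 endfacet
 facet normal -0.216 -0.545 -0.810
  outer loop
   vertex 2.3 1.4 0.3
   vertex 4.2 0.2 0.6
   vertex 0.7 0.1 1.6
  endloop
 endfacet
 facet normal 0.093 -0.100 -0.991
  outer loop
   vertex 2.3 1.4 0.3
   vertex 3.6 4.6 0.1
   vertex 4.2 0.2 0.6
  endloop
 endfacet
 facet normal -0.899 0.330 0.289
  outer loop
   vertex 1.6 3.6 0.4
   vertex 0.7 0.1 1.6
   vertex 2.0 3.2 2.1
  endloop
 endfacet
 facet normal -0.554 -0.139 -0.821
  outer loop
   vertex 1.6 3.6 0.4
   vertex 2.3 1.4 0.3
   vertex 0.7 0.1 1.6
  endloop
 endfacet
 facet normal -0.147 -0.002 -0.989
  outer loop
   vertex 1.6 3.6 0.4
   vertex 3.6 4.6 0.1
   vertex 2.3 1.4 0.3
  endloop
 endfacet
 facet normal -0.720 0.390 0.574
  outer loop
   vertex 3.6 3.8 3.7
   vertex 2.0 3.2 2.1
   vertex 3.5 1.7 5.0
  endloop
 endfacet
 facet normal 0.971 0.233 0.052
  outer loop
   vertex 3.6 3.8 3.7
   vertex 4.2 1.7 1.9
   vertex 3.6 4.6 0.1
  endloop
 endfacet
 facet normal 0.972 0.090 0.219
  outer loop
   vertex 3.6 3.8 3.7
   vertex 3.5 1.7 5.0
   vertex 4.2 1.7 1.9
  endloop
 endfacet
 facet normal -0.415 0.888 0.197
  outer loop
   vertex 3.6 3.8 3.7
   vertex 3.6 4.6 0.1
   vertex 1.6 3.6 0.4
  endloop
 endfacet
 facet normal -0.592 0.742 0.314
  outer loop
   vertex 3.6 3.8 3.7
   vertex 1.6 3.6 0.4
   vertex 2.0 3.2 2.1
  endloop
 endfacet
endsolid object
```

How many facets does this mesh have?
14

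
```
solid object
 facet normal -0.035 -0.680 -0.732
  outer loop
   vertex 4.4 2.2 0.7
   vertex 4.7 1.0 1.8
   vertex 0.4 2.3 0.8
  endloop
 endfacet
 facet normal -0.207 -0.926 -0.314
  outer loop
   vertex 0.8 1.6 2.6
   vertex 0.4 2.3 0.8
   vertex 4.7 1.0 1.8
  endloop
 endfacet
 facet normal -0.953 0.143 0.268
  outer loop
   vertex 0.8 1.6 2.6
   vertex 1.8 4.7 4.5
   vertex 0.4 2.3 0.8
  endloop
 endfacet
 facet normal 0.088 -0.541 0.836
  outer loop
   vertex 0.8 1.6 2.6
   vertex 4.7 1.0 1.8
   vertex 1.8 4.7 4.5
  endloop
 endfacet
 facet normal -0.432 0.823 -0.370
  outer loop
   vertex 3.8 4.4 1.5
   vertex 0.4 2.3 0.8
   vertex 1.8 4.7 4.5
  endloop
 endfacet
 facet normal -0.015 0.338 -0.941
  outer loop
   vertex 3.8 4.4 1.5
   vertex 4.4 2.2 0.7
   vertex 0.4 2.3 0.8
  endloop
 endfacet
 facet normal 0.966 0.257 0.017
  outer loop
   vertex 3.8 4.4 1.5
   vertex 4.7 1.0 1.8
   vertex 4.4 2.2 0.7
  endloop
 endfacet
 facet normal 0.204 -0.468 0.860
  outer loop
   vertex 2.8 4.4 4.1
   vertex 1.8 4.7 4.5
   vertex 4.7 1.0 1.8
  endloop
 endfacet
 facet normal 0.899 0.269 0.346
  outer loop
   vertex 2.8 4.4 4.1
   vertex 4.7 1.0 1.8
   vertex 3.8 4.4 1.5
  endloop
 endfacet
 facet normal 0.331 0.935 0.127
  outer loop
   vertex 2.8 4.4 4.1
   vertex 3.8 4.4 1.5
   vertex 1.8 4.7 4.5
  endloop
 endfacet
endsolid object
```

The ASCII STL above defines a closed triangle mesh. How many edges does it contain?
15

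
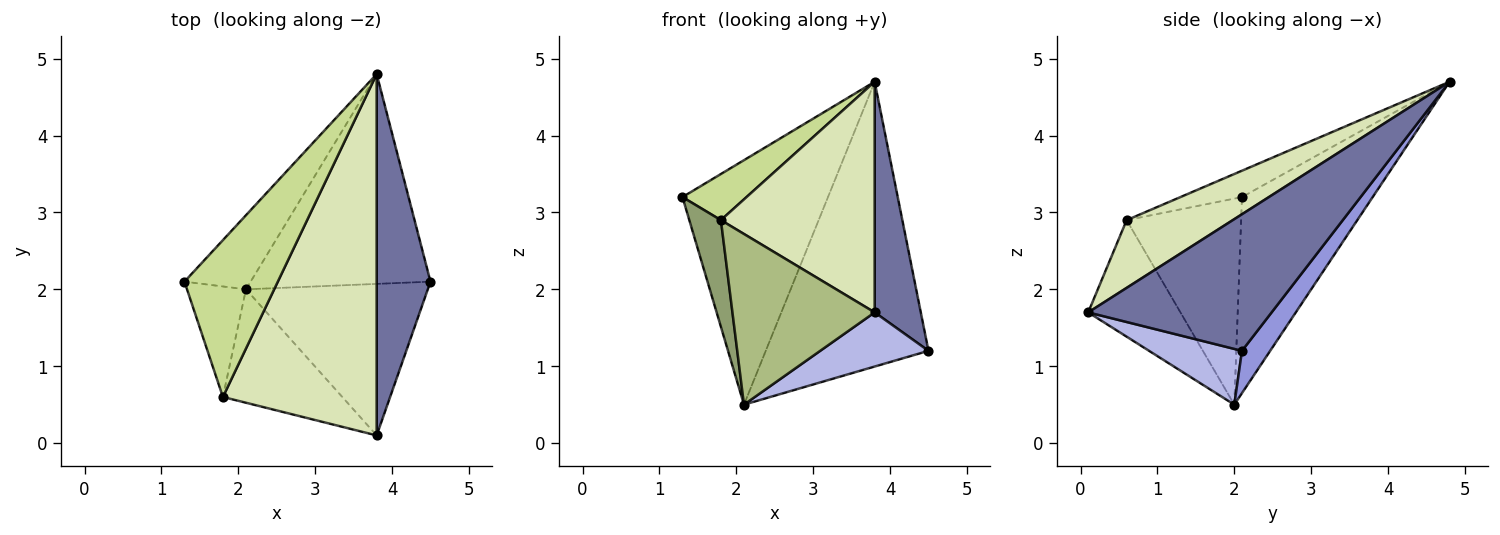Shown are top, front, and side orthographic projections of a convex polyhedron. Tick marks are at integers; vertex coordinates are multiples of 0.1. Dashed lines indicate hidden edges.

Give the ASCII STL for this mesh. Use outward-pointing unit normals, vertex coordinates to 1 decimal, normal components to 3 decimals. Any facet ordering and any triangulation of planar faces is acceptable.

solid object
 facet normal 0.906 -0.228 0.357
  outer loop
   vertex 3.8 0.1 1.7
   vertex 4.5 2.1 1.2
   vertex 3.8 4.8 4.7
  endloop
 endfacet
 facet normal -0.652 0.726 -0.220
  outer loop
   vertex 2.1 2.0 0.5
   vertex 1.3 2.1 3.2
   vertex 3.8 4.8 4.7
  endloop
 endfacet
 facet normal 0.138 0.797 -0.587
  outer loop
   vertex 2.1 2.0 0.5
   vertex 3.8 4.8 4.7
   vertex 4.5 2.1 1.2
  endloop
 endfacet
 facet normal 0.277 -0.323 -0.905
  outer loop
   vertex 2.1 2.0 0.5
   vertex 4.5 2.1 1.2
   vertex 3.8 0.1 1.7
  endloop
 endfacet
 facet normal -0.929 -0.257 -0.266
  outer loop
   vertex 1.8 0.6 2.9
   vertex 1.3 2.1 3.2
   vertex 2.1 2.0 0.5
  endloop
 endfacet
 facet normal -0.475 -0.733 -0.487
  outer loop
   vertex 1.8 0.6 2.9
   vertex 2.1 2.0 0.5
   vertex 3.8 0.1 1.7
  endloop
 endfacet
 facet normal -0.261 -0.272 0.926
  outer loop
   vertex 1.8 0.6 2.9
   vertex 3.8 4.8 4.7
   vertex 1.3 2.1 3.2
  endloop
 endfacet
 facet normal 0.348 -0.504 0.790
  outer loop
   vertex 1.8 0.6 2.9
   vertex 3.8 0.1 1.7
   vertex 3.8 4.8 4.7
  endloop
 endfacet
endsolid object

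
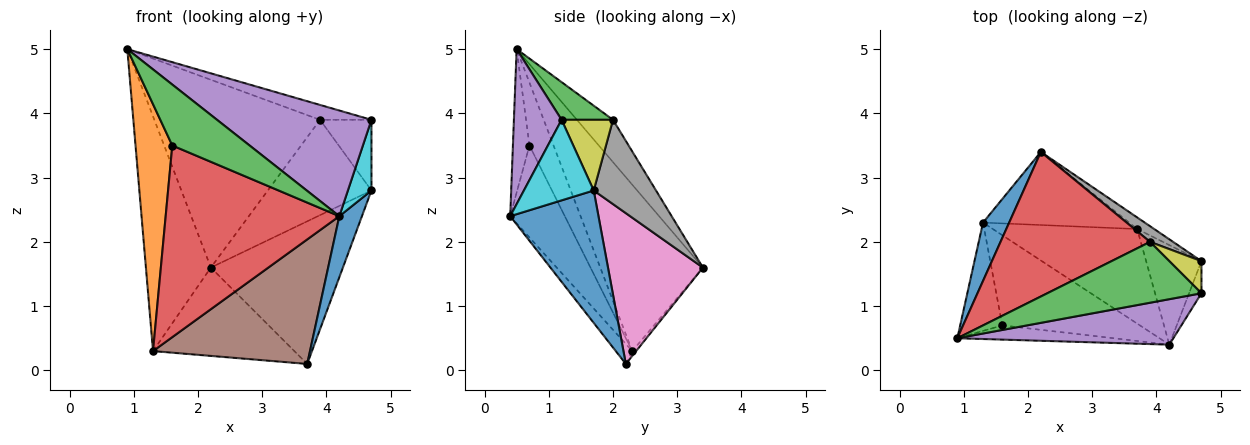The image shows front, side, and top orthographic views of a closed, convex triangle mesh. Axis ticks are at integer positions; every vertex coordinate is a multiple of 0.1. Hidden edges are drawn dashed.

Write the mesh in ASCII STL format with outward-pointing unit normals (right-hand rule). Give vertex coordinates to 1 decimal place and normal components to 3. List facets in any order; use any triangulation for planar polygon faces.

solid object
 facet normal -0.838 0.530 0.132
  outer loop
   vertex 1.3 2.3 0.3
   vertex 0.9 0.5 5.0
   vertex 2.2 3.4 1.6
  endloop
 endfacet
 facet normal -0.021 0.770 -0.637
  outer loop
   vertex 1.3 2.3 0.3
   vertex 2.2 3.4 1.6
   vertex 3.7 2.2 0.1
  endloop
 endfacet
 facet normal 0.231 0.231 0.945
  outer loop
   vertex 3.9 2.0 3.9
   vertex 0.9 0.5 5.0
   vertex 4.7 1.2 3.9
  endloop
 endfacet
 facet normal -0.170 0.781 0.601
  outer loop
   vertex 3.9 2.0 3.9
   vertex 2.2 3.4 1.6
   vertex 0.9 0.5 5.0
  endloop
 endfacet
 facet normal 0.273 -0.884 0.380
  outer loop
   vertex 4.2 0.4 2.4
   vertex 4.7 1.2 3.9
   vertex 0.9 0.5 5.0
  endloop
 endfacet
 facet normal -0.083 -0.793 -0.603
  outer loop
   vertex 4.2 0.4 2.4
   vertex 1.3 2.3 0.3
   vertex 3.7 2.2 0.1
  endloop
 endfacet
 facet normal 0.582 0.810 -0.066
  outer loop
   vertex 4.7 1.7 2.8
   vertex 3.7 2.2 0.1
   vertex 2.2 3.4 1.6
  endloop
 endfacet
 facet normal 0.510 0.849 0.140
  outer loop
   vertex 4.7 1.7 2.8
   vertex 2.2 3.4 1.6
   vertex 3.9 2.0 3.9
  endloop
 endfacet
 facet normal 0.673 0.673 0.306
  outer loop
   vertex 4.7 1.7 2.8
   vertex 3.9 2.0 3.9
   vertex 4.7 1.2 3.9
  endloop
 endfacet
 facet normal 0.938 -0.316 -0.144
  outer loop
   vertex 4.7 1.7 2.8
   vertex 4.7 1.2 3.9
   vertex 4.2 0.4 2.4
  endloop
 endfacet
 facet normal 0.898 -0.230 -0.375
  outer loop
   vertex 4.7 1.7 2.8
   vertex 4.2 0.4 2.4
   vertex 3.7 2.2 0.1
  endloop
 endfacet
 facet normal -0.514 -0.786 -0.345
  outer loop
   vertex 1.6 0.7 3.5
   vertex 0.9 0.5 5.0
   vertex 1.3 2.3 0.3
  endloop
 endfacet
 facet normal -0.204 -0.953 -0.222
  outer loop
   vertex 1.6 0.7 3.5
   vertex 4.2 0.4 2.4
   vertex 0.9 0.5 5.0
  endloop
 endfacet
 facet normal -0.274 -0.870 -0.409
  outer loop
   vertex 1.6 0.7 3.5
   vertex 1.3 2.3 0.3
   vertex 4.2 0.4 2.4
  endloop
 endfacet
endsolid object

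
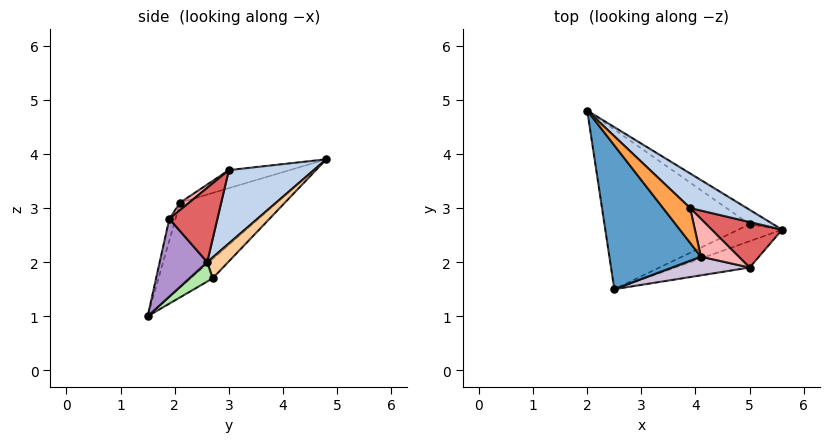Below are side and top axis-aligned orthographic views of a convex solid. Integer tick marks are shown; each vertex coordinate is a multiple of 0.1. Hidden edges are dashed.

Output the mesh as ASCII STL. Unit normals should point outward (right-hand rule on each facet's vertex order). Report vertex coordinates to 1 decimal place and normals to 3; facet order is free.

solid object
 facet normal -0.546 -0.598 0.587
  outer loop
   vertex 4.1 2.1 3.1
   vertex 2.0 4.8 3.9
   vertex 2.5 1.5 1.0
  endloop
 endfacet
 facet normal 0.628 0.609 0.485
  outer loop
   vertex 3.9 3.0 3.7
   vertex 5.6 2.6 2.0
   vertex 2.0 4.8 3.9
  endloop
 endfacet
 facet normal -0.459 -0.561 0.689
  outer loop
   vertex 3.9 3.0 3.7
   vertex 2.0 4.8 3.9
   vertex 4.1 2.1 3.1
  endloop
 endfacet
 facet normal 0.332 0.866 -0.374
  outer loop
   vertex 5.0 2.7 1.7
   vertex 2.0 4.8 3.9
   vertex 5.6 2.6 2.0
  endloop
 endfacet
 facet normal -0.100 0.648 -0.755
  outer loop
   vertex 5.0 2.7 1.7
   vertex 2.5 1.5 1.0
   vertex 2.0 4.8 3.9
  endloop
 endfacet
 facet normal 0.387 -0.297 -0.873
  outer loop
   vertex 5.0 2.7 1.7
   vertex 5.6 2.6 2.0
   vertex 2.5 1.5 1.0
  endloop
 endfacet
 facet normal 0.717 0.161 0.679
  outer loop
   vertex 5.0 1.9 2.8
   vertex 5.6 2.6 2.0
   vertex 3.9 3.0 3.7
  endloop
 endfacet
 facet normal 0.163 -0.522 0.837
  outer loop
   vertex 5.0 1.9 2.8
   vertex 3.9 3.0 3.7
   vertex 4.1 2.1 3.1
  endloop
 endfacet
 facet normal 0.418 -0.816 -0.400
  outer loop
   vertex 5.0 1.9 2.8
   vertex 2.5 1.5 1.0
   vertex 5.6 2.6 2.0
  endloop
 endfacet
 facet normal -0.095 -0.936 0.340
  outer loop
   vertex 5.0 1.9 2.8
   vertex 4.1 2.1 3.1
   vertex 2.5 1.5 1.0
  endloop
 endfacet
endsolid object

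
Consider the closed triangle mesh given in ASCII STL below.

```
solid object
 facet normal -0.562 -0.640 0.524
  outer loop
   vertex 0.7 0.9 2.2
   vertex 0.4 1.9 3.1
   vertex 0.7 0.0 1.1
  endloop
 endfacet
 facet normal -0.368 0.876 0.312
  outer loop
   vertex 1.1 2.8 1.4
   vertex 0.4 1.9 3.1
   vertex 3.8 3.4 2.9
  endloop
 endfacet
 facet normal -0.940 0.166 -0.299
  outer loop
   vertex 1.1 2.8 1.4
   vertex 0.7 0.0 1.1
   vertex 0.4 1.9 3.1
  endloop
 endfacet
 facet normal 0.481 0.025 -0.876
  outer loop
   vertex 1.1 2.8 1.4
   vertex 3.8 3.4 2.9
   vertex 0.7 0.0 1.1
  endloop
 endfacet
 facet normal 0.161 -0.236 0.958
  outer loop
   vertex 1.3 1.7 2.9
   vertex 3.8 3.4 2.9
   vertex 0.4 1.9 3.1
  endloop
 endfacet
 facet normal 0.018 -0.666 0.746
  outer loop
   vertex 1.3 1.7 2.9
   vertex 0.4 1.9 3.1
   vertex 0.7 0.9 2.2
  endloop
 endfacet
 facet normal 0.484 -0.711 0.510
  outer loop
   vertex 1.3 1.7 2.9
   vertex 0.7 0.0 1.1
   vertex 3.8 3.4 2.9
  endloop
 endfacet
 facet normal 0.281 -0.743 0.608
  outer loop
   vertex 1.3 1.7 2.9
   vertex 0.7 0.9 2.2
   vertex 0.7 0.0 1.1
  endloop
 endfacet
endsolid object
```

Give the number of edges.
12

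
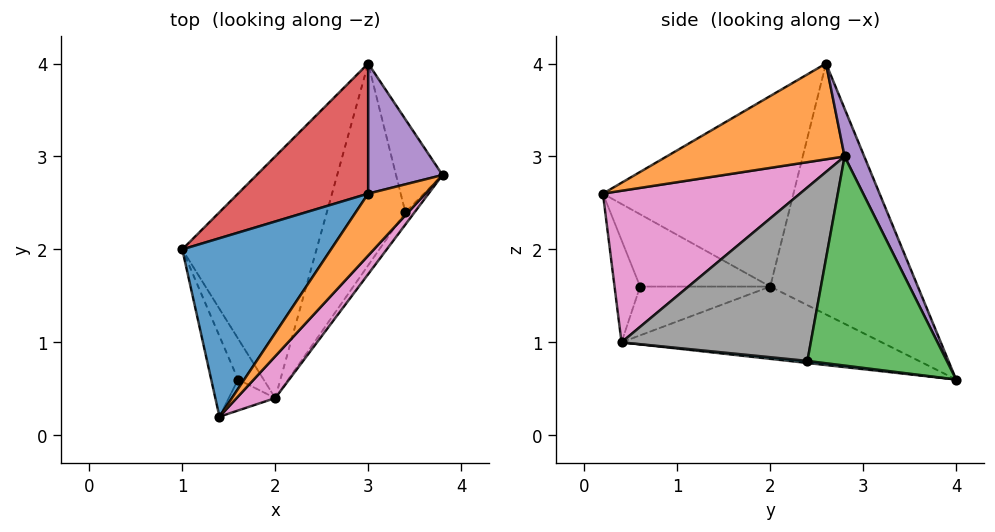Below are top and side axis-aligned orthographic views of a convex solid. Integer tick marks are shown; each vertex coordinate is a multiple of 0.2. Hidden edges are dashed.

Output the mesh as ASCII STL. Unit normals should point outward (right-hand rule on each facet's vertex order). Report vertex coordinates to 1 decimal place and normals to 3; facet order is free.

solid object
 facet normal -0.778 0.164 0.607
  outer loop
   vertex 3.0 2.6 4.0
   vertex 1.0 2.0 1.6
   vertex 1.4 0.2 2.6
  endloop
 endfacet
 facet normal 0.647 -0.657 0.386
  outer loop
   vertex 3.0 2.6 4.0
   vertex 1.4 0.2 2.6
   vertex 3.8 2.8 3.0
  endloop
 endfacet
 facet normal 0.954 0.212 -0.212
  outer loop
   vertex 3.0 4.0 0.6
   vertex 3.8 2.8 3.0
   vertex 3.4 2.4 0.8
  endloop
 endfacet
 facet normal -0.592 0.745 0.307
  outer loop
   vertex 3.0 4.0 0.6
   vertex 1.0 2.0 1.6
   vertex 3.0 2.6 4.0
  endloop
 endfacet
 facet normal 0.238 0.898 0.370
  outer loop
   vertex 3.0 4.0 0.6
   vertex 3.0 2.6 4.0
   vertex 3.8 2.8 3.0
  endloop
 endfacet
 facet normal -0.870 -0.373 -0.323
  outer loop
   vertex 1.6 0.6 1.6
   vertex 1.4 0.2 2.6
   vertex 1.0 2.0 1.6
  endloop
 endfacet
 facet normal 0.709 -0.682 0.181
  outer loop
   vertex 2.0 0.4 1.0
   vertex 3.8 2.8 3.0
   vertex 1.4 0.2 2.6
  endloop
 endfacet
 facet normal 0.816 -0.576 -0.044
  outer loop
   vertex 2.0 0.4 1.0
   vertex 3.4 2.4 0.8
   vertex 3.8 2.8 3.0
  endloop
 endfacet
 facet normal -0.788 -0.501 -0.358
  outer loop
   vertex 2.0 0.4 1.0
   vertex 1.4 0.2 2.6
   vertex 1.6 0.6 1.6
  endloop
 endfacet
 facet normal 0.026 -0.118 -0.993
  outer loop
   vertex 2.0 0.4 1.0
   vertex 3.0 4.0 0.6
   vertex 3.4 2.4 0.8
  endloop
 endfacet
 facet normal -0.474 0.034 -0.880
  outer loop
   vertex 2.0 0.4 1.0
   vertex 1.0 2.0 1.6
   vertex 3.0 4.0 0.6
  endloop
 endfacet
 facet normal -0.828 -0.355 -0.434
  outer loop
   vertex 2.0 0.4 1.0
   vertex 1.6 0.6 1.6
   vertex 1.0 2.0 1.6
  endloop
 endfacet
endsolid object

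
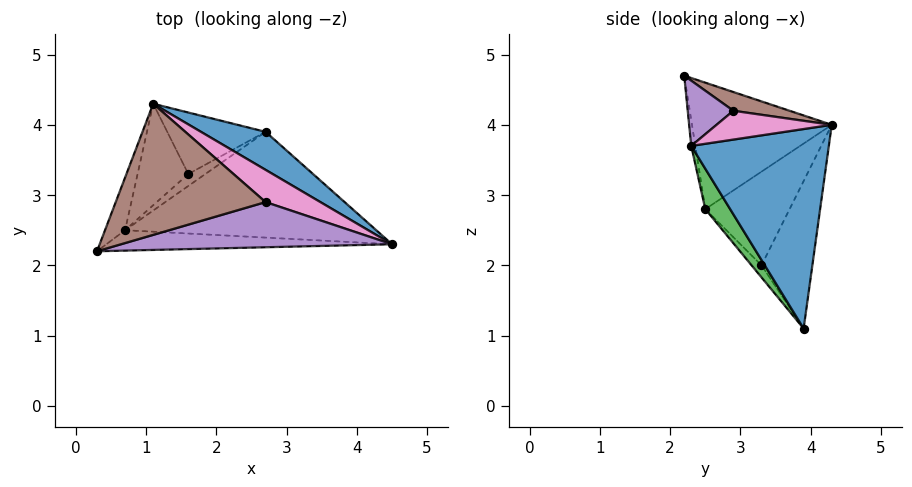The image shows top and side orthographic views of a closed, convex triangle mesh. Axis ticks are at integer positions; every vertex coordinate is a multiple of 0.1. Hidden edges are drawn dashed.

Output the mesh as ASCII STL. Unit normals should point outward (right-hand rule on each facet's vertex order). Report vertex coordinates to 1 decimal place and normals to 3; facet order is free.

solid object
 facet normal 0.511 0.844 0.165
  outer loop
   vertex 2.7 3.9 1.1
   vertex 1.1 4.3 4.0
   vertex 4.5 2.3 3.7
  endloop
 endfacet
 facet normal -0.014 -0.987 -0.159
  outer loop
   vertex 0.7 2.5 2.8
   vertex 4.5 2.3 3.7
   vertex 0.3 2.2 4.7
  endloop
 endfacet
 facet normal 0.091 -0.819 -0.567
  outer loop
   vertex 0.7 2.5 2.8
   vertex 2.7 3.9 1.1
   vertex 4.5 2.3 3.7
  endloop
 endfacet
 facet normal -0.940 0.308 -0.149
  outer loop
   vertex 0.7 2.5 2.8
   vertex 0.3 2.2 4.7
   vertex 1.1 4.3 4.0
  endloop
 endfacet
 facet normal 0.233 -0.107 0.967
  outer loop
   vertex 2.7 2.9 4.2
   vertex 0.3 2.2 4.7
   vertex 4.5 2.3 3.7
  endloop
 endfacet
 facet normal 0.119 0.273 0.955
  outer loop
   vertex 2.7 2.9 4.2
   vertex 1.1 4.3 4.0
   vertex 0.3 2.2 4.7
  endloop
 endfacet
 facet normal 0.389 0.550 0.739
  outer loop
   vertex 2.7 2.9 4.2
   vertex 4.5 2.3 3.7
   vertex 1.1 4.3 4.0
  endloop
 endfacet
 facet normal -0.684 0.570 -0.456
  outer loop
   vertex 1.6 3.3 2.0
   vertex 1.1 4.3 4.0
   vertex 2.7 3.9 1.1
  endloop
 endfacet
 facet normal -0.782 0.456 -0.424
  outer loop
   vertex 1.6 3.3 2.0
   vertex 0.7 2.5 2.8
   vertex 1.1 4.3 4.0
  endloop
 endfacet
 facet normal -0.569 -0.166 -0.806
  outer loop
   vertex 1.6 3.3 2.0
   vertex 2.7 3.9 1.1
   vertex 0.7 2.5 2.8
  endloop
 endfacet
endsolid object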